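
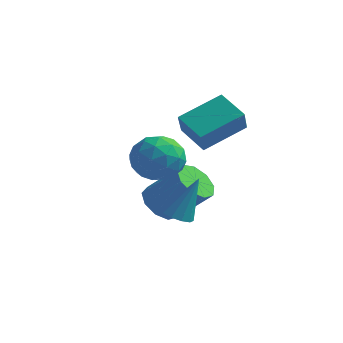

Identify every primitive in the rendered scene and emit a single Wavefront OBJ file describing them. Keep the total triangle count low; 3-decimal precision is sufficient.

v -1.161 -1.668 -1.337
v -0.225 -1.184 -0.811
v -0.575 -3.396 -0.789
v 0.361 -2.912 -0.263
v -0.718 -2.737 0.176
v -1.079 -1.669 -0.162
v 0.279 -2.911 -1.438
v -0.082 -1.843 -1.776
v 0.665 -1.952 -0.873
v 0.049 -1.845 0.124
v -0.849 -2.735 -1.724
v -1.465 -2.628 -0.727
v -0.744 -1.274 -1.122
v -0.056 -3.306 -0.478
v -0.69 -3.203 -0.22
v -0.139 -2.919 0.089
v -1.247 -1.559 -0.74
v -0.696 -1.275 -0.431
v -0.986 -2.188 0.149
v -0.104 -3.305 -1.169
v 0.447 -3.021 -0.86
v -0.661 -1.661 -1.689
v -0.11 -1.377 -1.38
v 0.186 -2.392 -1.749
v 0.329 -1.441 -0.849
v 0.673 -2.457 -0.528
v 0.626 -2.457 -1.218
v 0.413 -1.829 -1.417
v -0.033 -1.378 -0.263
v 0.311 -2.394 0.059
v -0.323 -2.291 0.317
v -0.535 -1.663 0.118
v 0.49 -1.83 -0.3
v -1.111 -2.186 -1.659
v -0.767 -3.202 -1.337
v -0.265 -2.917 -1.718
v -0.477 -2.289 -1.917
v -1.473 -2.123 -1.072
v -1.129 -3.139 -0.751
v -1.213 -2.751 -0.183
v -1.426 -2.123 -0.382
v -1.29 -2.75 -1.3
v 0.015 0.238 -0.449
v -1.272 0.657 0.264
v -0.299 1.022 -1.476
v -1.586 1.442 -0.763
v 1.066 1.878 0.483
v -0.221 2.298 1.196
v 0.752 2.663 -0.544
v -0.535 3.082 0.169
v 0.363 -2.144 -3.741
v 1.026 -2.276 -3.923
v 0.997 -1.556 -1.859
v 0.94 -1.864 -4.022
v 0.633 -1.559 -4.014
v 0.224 -1.477 -3.902
v -0.133 -1.65 -3.728
v -0.3 -2.011 -3.559
v -0.213 -2.423 -3.459
v 0.093 -2.729 -3.467
v 0.503 -2.81 -3.579
v 0.859 -2.638 -3.753
v -2.093 0.648 -4.703
v -1.436 0.177 -5.308
v 0.11 0.4 -3.802
v -0.547 0.872 -3.197
v -1.419 0.858 -5.426
v 0.127 1.081 -3.919
v -1.718 1.44 -5.205
v -0.172 1.663 -3.699
v -2.192 1.652 -4.75
v -0.646 1.876 -3.244
v -2.62 1.395 -4.273
v -1.074 1.618 -2.766
v -2.801 0.788 -3.997
v -1.255 1.011 -2.49
v -2.651 0.116 -4.052
v -1.105 0.339 -2.545
v -2.24 -0.307 -4.411
v -0.694 -0.084 -2.905
v -1.76 -0.283 -4.907
v -0.214 -0.06 -3.401
f 1 38 17
f 38 12 41
f 17 41 6
f 38 41 17
f 1 17 13
f 17 6 18
f 13 18 2
f 17 18 13
f 1 13 22
f 13 2 23
f 22 23 8
f 13 23 22
f 1 22 34
f 22 8 37
f 34 37 11
f 22 37 34
f 1 34 38
f 34 11 42
f 38 42 12
f 34 42 38
f 2 18 29
f 18 6 32
f 29 32 10
f 18 32 29
f 6 41 19
f 41 12 40
f 19 40 5
f 41 40 19
f 12 42 39
f 42 11 35
f 39 35 3
f 42 35 39
f 11 37 36
f 37 8 24
f 36 24 7
f 37 24 36
f 8 23 28
f 23 2 25
f 28 25 9
f 23 25 28
f 4 30 16
f 30 10 31
f 16 31 5
f 30 31 16
f 4 16 14
f 16 5 15
f 14 15 3
f 16 15 14
f 4 14 21
f 14 3 20
f 21 20 7
f 14 20 21
f 4 21 26
f 21 7 27
f 26 27 9
f 21 27 26
f 4 26 30
f 26 9 33
f 30 33 10
f 26 33 30
f 5 31 19
f 31 10 32
f 19 32 6
f 31 32 19
f 3 15 39
f 15 5 40
f 39 40 12
f 15 40 39
f 7 20 36
f 20 3 35
f 36 35 11
f 20 35 36
f 9 27 28
f 27 7 24
f 28 24 8
f 27 24 28
f 10 33 29
f 33 9 25
f 29 25 2
f 33 25 29
f 44 46 43
f 47 44 43
f 43 46 45
f 45 47 43
f 44 50 46
f 48 44 47
f 48 50 44
f 46 50 45
f 49 47 45
f 45 50 49
f 49 48 47
f 50 48 49
f 52 51 54
f 52 54 53
f 54 51 55
f 54 55 53
f 55 51 56
f 55 56 53
f 56 51 57
f 56 57 53
f 57 51 58
f 57 58 53
f 58 51 59
f 58 59 53
f 59 51 60
f 59 60 53
f 60 51 61
f 60 61 53
f 61 51 62
f 61 62 53
f 62 51 52
f 62 52 53
f 64 63 67
f 64 67 65
f 65 67 68
f 65 68 66
f 67 63 69
f 67 69 68
f 68 69 70
f 68 70 66
f 69 63 71
f 69 71 70
f 70 71 72
f 70 72 66
f 71 63 73
f 71 73 72
f 72 73 74
f 72 74 66
f 73 63 75
f 73 75 74
f 74 75 76
f 74 76 66
f 75 63 77
f 75 77 76
f 76 77 78
f 76 78 66
f 77 63 79
f 77 79 78
f 78 79 80
f 78 80 66
f 79 63 81
f 79 81 80
f 80 81 82
f 80 82 66
f 81 63 64
f 81 64 82
f 82 64 65
f 82 65 66



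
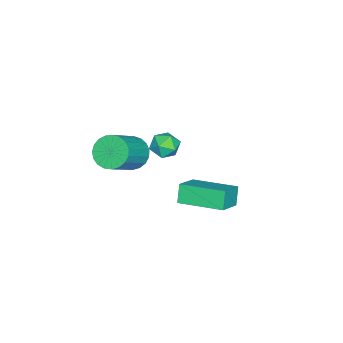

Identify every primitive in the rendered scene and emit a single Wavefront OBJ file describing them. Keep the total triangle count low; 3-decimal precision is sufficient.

v 0.253 -1.721 1.399
v 0.703 -1.156 0.971
v 2.177 -1.433 2.153
v 1.727 -1.999 2.581
v 0.547 -0.957 1.212
v 2.021 -1.234 2.394
v 0.34 -0.89 1.486
v 1.814 -1.168 2.667
v 0.118 -0.967 1.744
v 1.593 -1.245 2.926
v -0.08 -1.175 1.943
v 1.394 -1.452 3.125
v -0.221 -1.477 2.048
v 1.253 -1.754 3.23
v -0.28 -1.821 2.041
v 1.194 -2.098 3.222
v -0.247 -2.148 1.922
v 1.227 -2.425 3.104
v -0.127 -2.401 1.714
v 1.347 -2.679 2.895
v 0.058 -2.537 1.45
v 1.533 -2.814 2.632
v 0.277 -2.531 1.178
v 1.752 -2.809 2.36
v 0.492 -2.386 0.945
v 1.966 -2.664 2.126
v 0.665 -2.126 0.789
v 2.14 -2.403 1.971
v 0.768 -1.795 0.739
v 2.242 -2.073 1.921
v 0.781 -1.452 0.804
v 2.255 -1.73 1.986
v -1.7 -0.541 0.05
v -1.092 -0.913 0.231
v -2.308 -1.127 0.889
v -1.7 -1.499 1.07
v -1.747 -0.78 1.216
v -1.371 -0.417 0.697
v -2.029 -1.623 0.423
v -1.653 -1.26 -0.096
v -1.295 -1.582 0.461
v -1.121 -1.061 0.951
v -2.279 -0.979 0.169
v -2.105 -0.458 0.659
v 3.185 2.097 2.236
v 2.742 2.006 3.002
v 3.233 4.009 2.49
v 2.79 3.918 3.257
v 4.33 1.982 2.883
v 3.887 1.891 3.65
v 4.378 3.894 3.138
v 3.935 3.803 3.904
f 2 1 5
f 2 5 3
f 3 5 6
f 3 6 4
f 5 1 7
f 5 7 6
f 6 7 8
f 6 8 4
f 7 1 9
f 7 9 8
f 8 9 10
f 8 10 4
f 9 1 11
f 9 11 10
f 10 11 12
f 10 12 4
f 11 1 13
f 11 13 12
f 12 13 14
f 12 14 4
f 13 1 15
f 13 15 14
f 14 15 16
f 14 16 4
f 15 1 17
f 15 17 16
f 16 17 18
f 16 18 4
f 17 1 19
f 17 19 18
f 18 19 20
f 18 20 4
f 19 1 21
f 19 21 20
f 20 21 22
f 20 22 4
f 21 1 23
f 21 23 22
f 22 23 24
f 22 24 4
f 23 1 25
f 23 25 24
f 24 25 26
f 24 26 4
f 25 1 27
f 25 27 26
f 26 27 28
f 26 28 4
f 27 1 29
f 27 29 28
f 28 29 30
f 28 30 4
f 29 1 31
f 29 31 30
f 30 31 32
f 30 32 4
f 31 1 2
f 31 2 32
f 32 2 3
f 32 3 4
f 33 44 38
f 33 38 34
f 33 34 40
f 33 40 43
f 33 43 44
f 34 38 42
f 38 44 37
f 44 43 35
f 43 40 39
f 40 34 41
f 36 42 37
f 36 37 35
f 36 35 39
f 36 39 41
f 36 41 42
f 37 42 38
f 35 37 44
f 39 35 43
f 41 39 40
f 42 41 34
f 46 48 45
f 49 46 45
f 45 48 47
f 47 49 45
f 46 52 48
f 50 46 49
f 50 52 46
f 48 52 47
f 51 49 47
f 47 52 51
f 51 50 49
f 52 50 51



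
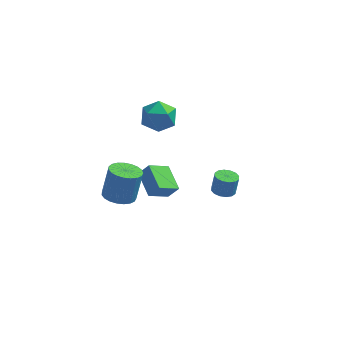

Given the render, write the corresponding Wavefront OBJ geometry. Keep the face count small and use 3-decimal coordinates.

v -2.833 4.247 -0.396
v -1.938 4.943 -0.624
v -1.782 2.757 -0.816
v -0.887 3.453 -1.044
v -1.261 3.331 0.043
v -1.911 4.252 0.303
v -1.809 3.448 -1.743
v -2.459 4.369 -1.483
v -1.305 4.449 -1.457
v -0.967 4.377 -0.353
v -2.753 3.323 -1.087
v -2.415 3.251 0.017
v -1.713 -0.547 -3.733
v -2.528 0.859 -3.199
v -0.755 0.31 -4.525
v -1.569 1.715 -3.991
v -1.111 -0.495 -2.949
v -1.925 0.91 -2.415
v -0.152 0.361 -3.741
v -0.967 1.767 -3.207
v 2.266 0.772 -3.948
v 2.951 0.641 -4.01
v 3.099 0.877 -2.873
v 2.414 1.008 -2.812
v 2.917 0.995 -4.079
v 3.064 1.231 -2.943
v 2.708 1.289 -4.113
v 2.856 1.525 -2.977
v 2.381 1.445 -4.103
v 2.528 1.681 -2.967
v 2.023 1.42 -4.052
v 2.171 1.656 -2.915
v 1.731 1.222 -3.972
v 1.878 1.458 -2.836
v 1.581 0.903 -3.887
v 1.729 1.139 -2.75
v 1.616 0.549 -3.817
v 1.763 0.785 -2.681
v 1.824 0.255 -3.783
v 1.972 0.491 -2.647
v 2.152 0.099 -3.793
v 2.299 0.335 -2.657
v 2.509 0.124 -3.845
v 2.657 0.36 -2.708
v 2.802 0.322 -3.924
v 2.949 0.558 -2.788
v -2.809 -3.352 -1.042
v -2.088 -3.952 -0.979
v -1.79 -3.408 0.785
v -2.511 -2.808 0.722
v -1.913 -3.628 -1.109
v -1.614 -3.083 0.655
v -1.893 -3.256 -1.227
v -1.594 -2.711 0.537
v -2.031 -2.9 -1.313
v -1.732 -2.356 0.451
v -2.304 -2.623 -1.353
v -2.005 -2.079 0.411
v -2.664 -2.472 -1.338
v -2.365 -1.928 0.426
v -3.049 -2.473 -1.273
v -2.75 -1.929 0.491
v -3.393 -2.626 -1.167
v -3.094 -2.082 0.597
v -3.636 -2.905 -1.04
v -3.337 -2.36 0.724
v -3.736 -3.261 -0.913
v -3.437 -2.716 0.851
v -3.676 -3.632 -0.809
v -3.377 -3.088 0.955
v -3.466 -3.956 -0.745
v -3.167 -3.412 1.019
v -3.142 -4.175 -0.732
v -2.843 -3.63 1.032
v -2.761 -4.251 -0.773
v -2.462 -3.707 0.991
v -2.388 -4.173 -0.86
v -2.09 -3.628 0.904
f 1 12 6
f 1 6 2
f 1 2 8
f 1 8 11
f 1 11 12
f 2 6 10
f 6 12 5
f 12 11 3
f 11 8 7
f 8 2 9
f 4 10 5
f 4 5 3
f 4 3 7
f 4 7 9
f 4 9 10
f 5 10 6
f 3 5 12
f 7 3 11
f 9 7 8
f 10 9 2
f 14 16 13
f 17 14 13
f 13 16 15
f 15 17 13
f 14 20 16
f 18 14 17
f 18 20 14
f 16 20 15
f 19 17 15
f 15 20 19
f 19 18 17
f 20 18 19
f 22 21 25
f 22 25 23
f 23 25 26
f 23 26 24
f 25 21 27
f 25 27 26
f 26 27 28
f 26 28 24
f 27 21 29
f 27 29 28
f 28 29 30
f 28 30 24
f 29 21 31
f 29 31 30
f 30 31 32
f 30 32 24
f 31 21 33
f 31 33 32
f 32 33 34
f 32 34 24
f 33 21 35
f 33 35 34
f 34 35 36
f 34 36 24
f 35 21 37
f 35 37 36
f 36 37 38
f 36 38 24
f 37 21 39
f 37 39 38
f 38 39 40
f 38 40 24
f 39 21 41
f 39 41 40
f 40 41 42
f 40 42 24
f 41 21 43
f 41 43 42
f 42 43 44
f 42 44 24
f 43 21 45
f 43 45 44
f 44 45 46
f 44 46 24
f 45 21 22
f 45 22 46
f 46 22 23
f 46 23 24
f 48 47 51
f 48 51 49
f 49 51 52
f 49 52 50
f 51 47 53
f 51 53 52
f 52 53 54
f 52 54 50
f 53 47 55
f 53 55 54
f 54 55 56
f 54 56 50
f 55 47 57
f 55 57 56
f 56 57 58
f 56 58 50
f 57 47 59
f 57 59 58
f 58 59 60
f 58 60 50
f 59 47 61
f 59 61 60
f 60 61 62
f 60 62 50
f 61 47 63
f 61 63 62
f 62 63 64
f 62 64 50
f 63 47 65
f 63 65 64
f 64 65 66
f 64 66 50
f 65 47 67
f 65 67 66
f 66 67 68
f 66 68 50
f 67 47 69
f 67 69 68
f 68 69 70
f 68 70 50
f 69 47 71
f 69 71 70
f 70 71 72
f 70 72 50
f 71 47 73
f 71 73 72
f 72 73 74
f 72 74 50
f 73 47 75
f 73 75 74
f 74 75 76
f 74 76 50
f 75 47 77
f 75 77 76
f 76 77 78
f 76 78 50
f 77 47 48
f 77 48 78
f 78 48 49
f 78 49 50



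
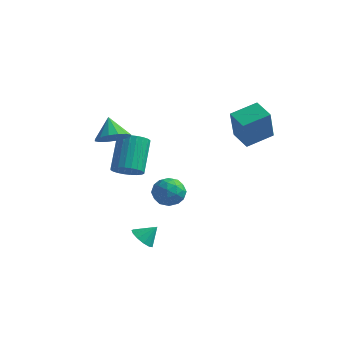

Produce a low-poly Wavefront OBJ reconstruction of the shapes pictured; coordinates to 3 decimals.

v -2.797 -1.517 1.496
v -1.982 -1.081 1.754
v -3.463 -0.903 2.564
v -2.201 -0.767 1.437
v -2.579 -0.654 1.136
v -3.017 -0.772 0.931
v -3.395 -1.09 0.878
v -3.613 -1.522 0.99
v -3.613 -1.953 1.238
v -3.394 -2.267 1.555
v -3.015 -2.38 1.856
v -2.578 -2.261 2.061
v -2.199 -1.944 2.114
v -1.981 -1.512 2.002
v -0.782 0.727 -2.527
v 0.157 0.622 -2.68
v -0.897 -0.782 -2.2
v 0.042 -0.887 -2.353
v -0.267 -0.395 -1.592
v -0.196 0.538 -1.795
v -0.544 -0.698 -3.085
v -0.473 0.235 -3.288
v 0.304 -0.258 -3.025
v 0.475 -0.071 -2.103
v -1.215 -0.089 -2.777
v -1.044 0.098 -1.855
v -0.303 0.807 -2.633
v -0.437 -0.967 -2.247
v -0.619 -0.678 -1.8
v -0.067 -0.739 -1.891
v -0.51 0.757 -2.112
v 0.042 0.696 -2.202
v -0.207 0.098 -1.563
v -0.782 -0.856 -2.678
v -0.23 -0.917 -2.768
v -0.673 0.579 -2.989
v -0.121 0.518 -3.08
v -0.533 -0.258 -3.317
v 0.335 0.228 -2.925
v 0.268 -0.659 -2.733
v -0.077 -0.548 -3.163
v -0.035 0 -3.282
v 0.436 0.338 -2.383
v 0.369 -0.549 -2.191
v 0.188 -0.26 -1.744
v 0.229 0.288 -1.863
v 0.523 -0.179 -2.586
v -1.109 0.389 -2.689
v -1.176 -0.498 -2.497
v -0.969 -0.448 -3.017
v -0.928 0.1 -3.136
v -1.008 0.499 -2.147
v -1.075 -0.388 -1.955
v -0.705 -0.16 -1.598
v -0.663 0.388 -1.717
v -1.263 0.019 -2.294
v 0.161 -3.51 -3.978
v 0.559 -3.175 -4.517
v 0.719 -2.99 -3.242
v 0.227 -2.924 -4.442
v -0.126 -2.86 -4.219
v -0.388 -3.002 -3.92
v -0.476 -3.305 -3.639
v -0.362 -3.673 -3.465
v -0.082 -3.99 -3.455
v 0.275 -4.153 -3.61
v 0.596 -4.113 -3.883
v 0.778 -3.881 -4.185
v 0.765 -3.531 -4.422
v 1.639 3.07 0.903
v 1.866 2.237 2.828
v 2.482 4.395 1.377
v 2.708 3.561 3.302
v 2.712 2.519 0.538
v 2.938 1.685 2.463
v 3.554 3.843 1.012
v 3.781 3.01 2.937
v -2.538 -0.609 -1.275
v -1.697 -0.319 -1.267
v -2.201 1.099 0.323
v -3.042 0.809 0.315
v -1.839 -0.107 -1.502
v -2.343 1.312 0.088
v -2.088 0.029 -1.702
v -2.592 1.448 -0.112
v -2.406 0.068 -1.837
v -2.91 1.487 -0.247
v -2.743 0.003 -1.887
v -3.248 1.422 -0.297
v -3.05 -0.154 -1.843
v -3.554 1.265 -0.253
v -3.278 -0.381 -1.713
v -3.782 1.038 -0.123
v -3.394 -0.643 -1.517
v -3.898 0.776 0.074
v -3.379 -0.899 -1.283
v -3.883 0.519 0.307
v -3.237 -1.112 -1.048
v -3.741 0.307 0.542
v -2.988 -1.248 -0.848
v -3.492 0.171 0.742
v -2.67 -1.287 -0.713
v -3.174 0.132 0.877
v -2.332 -1.222 -0.663
v -2.837 0.197 0.927
v -2.026 -1.065 -0.707
v -2.53 0.354 0.883
v -1.798 -0.838 -0.837
v -2.302 0.581 0.753
v -1.682 -0.576 -1.034
v -2.186 0.843 0.557
f 2 1 4
f 2 4 3
f 4 1 5
f 4 5 3
f 5 1 6
f 5 6 3
f 6 1 7
f 6 7 3
f 7 1 8
f 7 8 3
f 8 1 9
f 8 9 3
f 9 1 10
f 9 10 3
f 10 1 11
f 10 11 3
f 11 1 12
f 11 12 3
f 12 1 13
f 12 13 3
f 13 1 14
f 13 14 3
f 14 1 2
f 14 2 3
f 15 52 31
f 52 26 55
f 31 55 20
f 52 55 31
f 15 31 27
f 31 20 32
f 27 32 16
f 31 32 27
f 15 27 36
f 27 16 37
f 36 37 22
f 27 37 36
f 15 36 48
f 36 22 51
f 48 51 25
f 36 51 48
f 15 48 52
f 48 25 56
f 52 56 26
f 48 56 52
f 16 32 43
f 32 20 46
f 43 46 24
f 32 46 43
f 20 55 33
f 55 26 54
f 33 54 19
f 55 54 33
f 26 56 53
f 56 25 49
f 53 49 17
f 56 49 53
f 25 51 50
f 51 22 38
f 50 38 21
f 51 38 50
f 22 37 42
f 37 16 39
f 42 39 23
f 37 39 42
f 18 44 30
f 44 24 45
f 30 45 19
f 44 45 30
f 18 30 28
f 30 19 29
f 28 29 17
f 30 29 28
f 18 28 35
f 28 17 34
f 35 34 21
f 28 34 35
f 18 35 40
f 35 21 41
f 40 41 23
f 35 41 40
f 18 40 44
f 40 23 47
f 44 47 24
f 40 47 44
f 19 45 33
f 45 24 46
f 33 46 20
f 45 46 33
f 17 29 53
f 29 19 54
f 53 54 26
f 29 54 53
f 21 34 50
f 34 17 49
f 50 49 25
f 34 49 50
f 23 41 42
f 41 21 38
f 42 38 22
f 41 38 42
f 24 47 43
f 47 23 39
f 43 39 16
f 47 39 43
f 58 57 60
f 58 60 59
f 60 57 61
f 60 61 59
f 61 57 62
f 61 62 59
f 62 57 63
f 62 63 59
f 63 57 64
f 63 64 59
f 64 57 65
f 64 65 59
f 65 57 66
f 65 66 59
f 66 57 67
f 66 67 59
f 67 57 68
f 67 68 59
f 68 57 69
f 68 69 59
f 69 57 58
f 69 58 59
f 71 73 70
f 74 71 70
f 70 73 72
f 72 74 70
f 71 77 73
f 75 71 74
f 75 77 71
f 73 77 72
f 76 74 72
f 72 77 76
f 76 75 74
f 77 75 76
f 79 78 82
f 79 82 80
f 80 82 83
f 80 83 81
f 82 78 84
f 82 84 83
f 83 84 85
f 83 85 81
f 84 78 86
f 84 86 85
f 85 86 87
f 85 87 81
f 86 78 88
f 86 88 87
f 87 88 89
f 87 89 81
f 88 78 90
f 88 90 89
f 89 90 91
f 89 91 81
f 90 78 92
f 90 92 91
f 91 92 93
f 91 93 81
f 92 78 94
f 92 94 93
f 93 94 95
f 93 95 81
f 94 78 96
f 94 96 95
f 95 96 97
f 95 97 81
f 96 78 98
f 96 98 97
f 97 98 99
f 97 99 81
f 98 78 100
f 98 100 99
f 99 100 101
f 99 101 81
f 100 78 102
f 100 102 101
f 101 102 103
f 101 103 81
f 102 78 104
f 102 104 103
f 103 104 105
f 103 105 81
f 104 78 106
f 104 106 105
f 105 106 107
f 105 107 81
f 106 78 108
f 106 108 107
f 107 108 109
f 107 109 81
f 108 78 110
f 108 110 109
f 109 110 111
f 109 111 81
f 110 78 79
f 110 79 111
f 111 79 80
f 111 80 81



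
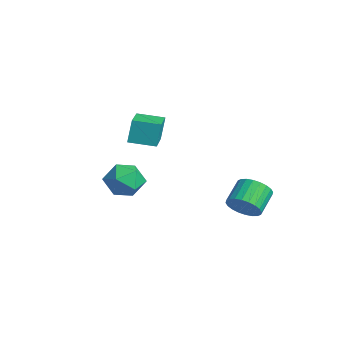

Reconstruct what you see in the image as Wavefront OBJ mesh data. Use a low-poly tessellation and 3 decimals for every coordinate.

v -1.203 -3.026 1.462
v -0.142 -3.352 1.702
v -1.238 -4.188 0.038
v -0.177 -4.514 0.278
v -1.028 -4.79 0.978
v -1.006 -4.072 1.857
v -0.374 -3.468 -0.117
v -0.352 -2.75 0.762
v 0.37 -3.625 0.726
v -0.034 -4.442 1.403
v -1.346 -3.098 0.337
v -1.75 -3.915 1.014
v -5.149 -1.696 1.501
v -5.36 -1.358 2.874
v -4.432 -0.407 1.294
v -4.644 -0.068 2.667
v -3.316 -2.632 2.013
v -3.528 -2.293 3.386
v -2.6 -1.342 1.806
v -2.811 -1.004 3.179
v 0.959 1.829 -1.382
v 1.61 1.807 -0.676
v 0.791 2.79 0.108
v 0.141 2.811 -0.598
v 1.741 2.087 -0.888
v 0.923 3.069 -0.104
v 1.754 2.326 -1.176
v 0.935 3.309 -0.392
v 1.646 2.491 -1.495
v 0.827 3.473 -0.71
v 1.433 2.554 -1.796
v 0.614 3.536 -1.012
v 1.148 2.507 -2.035
v 0.329 3.489 -1.251
v 0.834 2.357 -2.174
v 0.016 3.339 -1.39
v 0.54 2.126 -2.193
v -0.279 3.109 -1.409
v 0.309 1.85 -2.088
v -0.51 2.833 -1.304
v 0.177 1.571 -1.876
v -0.641 2.553 -1.092
v 0.165 1.331 -1.588
v -0.654 2.314 -0.804
v 0.273 1.167 -1.27
v -0.546 2.149 -0.485
v 0.486 1.104 -0.968
v -0.333 2.086 -0.184
v 0.771 1.151 -0.729
v -0.048 2.133 0.055
v 1.084 1.301 -0.59
v 0.266 2.283 0.194
v 1.379 1.531 -0.571
v 0.56 2.514 0.213
f 1 12 6
f 1 6 2
f 1 2 8
f 1 8 11
f 1 11 12
f 2 6 10
f 6 12 5
f 12 11 3
f 11 8 7
f 8 2 9
f 4 10 5
f 4 5 3
f 4 3 7
f 4 7 9
f 4 9 10
f 5 10 6
f 3 5 12
f 7 3 11
f 9 7 8
f 10 9 2
f 14 16 13
f 17 14 13
f 13 16 15
f 15 17 13
f 14 20 16
f 18 14 17
f 18 20 14
f 16 20 15
f 19 17 15
f 15 20 19
f 19 18 17
f 20 18 19
f 22 21 25
f 22 25 23
f 23 25 26
f 23 26 24
f 25 21 27
f 25 27 26
f 26 27 28
f 26 28 24
f 27 21 29
f 27 29 28
f 28 29 30
f 28 30 24
f 29 21 31
f 29 31 30
f 30 31 32
f 30 32 24
f 31 21 33
f 31 33 32
f 32 33 34
f 32 34 24
f 33 21 35
f 33 35 34
f 34 35 36
f 34 36 24
f 35 21 37
f 35 37 36
f 36 37 38
f 36 38 24
f 37 21 39
f 37 39 38
f 38 39 40
f 38 40 24
f 39 21 41
f 39 41 40
f 40 41 42
f 40 42 24
f 41 21 43
f 41 43 42
f 42 43 44
f 42 44 24
f 43 21 45
f 43 45 44
f 44 45 46
f 44 46 24
f 45 21 47
f 45 47 46
f 46 47 48
f 46 48 24
f 47 21 49
f 47 49 48
f 48 49 50
f 48 50 24
f 49 21 51
f 49 51 50
f 50 51 52
f 50 52 24
f 51 21 53
f 51 53 52
f 52 53 54
f 52 54 24
f 53 21 22
f 53 22 54
f 54 22 23
f 54 23 24



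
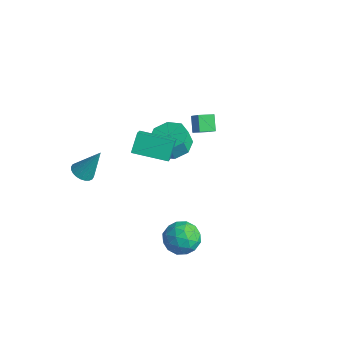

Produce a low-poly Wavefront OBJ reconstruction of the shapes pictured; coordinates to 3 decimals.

v -1.887 -1.714 0.257
v -0.747 -2.777 1.636
v -2.279 -0.979 1.148
v -1.139 -2.041 2.527
v -0.381 -0.519 -0.067
v 0.759 -1.581 1.312
v -0.773 0.217 0.824
v 0.367 -0.846 2.203
v -3.409 -3.886 -1.371
v -2.762 -3.956 -1.57
v -2.831 -3.114 0.231
v -2.82 -3.716 -1.665
v -2.967 -3.501 -1.716
v -3.182 -3.345 -1.714
v -3.431 -3.271 -1.66
v -3.676 -3.291 -1.562
v -3.881 -3.402 -1.435
v -4.014 -3.586 -1.298
v -4.055 -3.816 -1.172
v -3.997 -4.057 -1.077
v -3.85 -4.272 -1.026
v -3.635 -4.428 -1.028
v -3.386 -4.502 -1.082
v -3.141 -4.482 -1.181
v -2.936 -4.371 -1.308
v -2.803 -4.186 -1.445
v 1.516 -1.896 -3.623
v 2.083 -1.51 -2.826
v 2.857 -2.81 -4.134
v 3.424 -2.424 -3.337
v 2.632 -3.088 -3.146
v 1.803 -2.524 -2.829
v 3.137 -1.796 -4.131
v 2.308 -1.232 -3.814
v 3.084 -1.448 -3.14
v 2.773 -2.247 -2.531
v 2.167 -2.073 -4.429
v 1.856 -2.872 -3.82
v 1.682 -1.623 -3.179
v 3.258 -2.697 -3.781
v 2.793 -3.088 -3.668
v 3.126 -2.861 -3.2
v 1.517 -2.219 -3.181
v 1.851 -1.992 -2.713
v 2.174 -2.92 -2.901
v 3.089 -2.328 -4.247
v 3.423 -2.101 -3.779
v 1.814 -1.459 -3.76
v 2.147 -1.232 -3.292
v 2.766 -1.4 -4.059
v 2.604 -1.36 -2.895
v 3.392 -1.897 -3.196
v 3.223 -1.528 -3.662
v 2.736 -1.196 -3.477
v 2.421 -1.829 -2.538
v 3.209 -2.366 -2.838
v 2.743 -2.757 -2.726
v 2.256 -2.425 -2.54
v 3.009 -1.793 -2.722
v 1.731 -1.954 -4.122
v 2.519 -2.491 -4.422
v 2.684 -1.895 -4.42
v 2.197 -1.563 -4.234
v 1.548 -2.423 -3.764
v 2.336 -2.96 -4.065
v 2.204 -3.124 -3.483
v 1.717 -2.792 -3.298
v 1.931 -2.527 -4.238
v -2.642 1.58 -2.045
v -2.006 2.398 -1.777
v -2.062 2.117 -0.787
v -2.698 1.3 -1.055
v -2.8 2.601 -1.764
v -2.855 2.32 -0.775
v -3.501 2.206 -1.916
v -3.556 1.925 -0.926
v -3.699 1.444 -2.143
v -3.755 1.163 -1.153
v -3.278 0.763 -2.313
v -3.334 0.482 -1.323
v -2.485 0.56 -2.325
v -2.54 0.279 -1.336
v -1.784 0.955 -2.174
v -1.839 0.674 -1.184
v -1.585 1.717 -1.947
v -1.641 1.436 -0.957
v -2.58 2.852 -1.709
v -3.209 3.29 -0.992
v -2.243 3.681 -1.921
v -2.873 4.12 -1.204
v -1.867 2.74 -1.016
v -2.497 3.179 -0.299
v -1.531 3.57 -1.228
v -2.16 4.008 -0.511
f 2 4 1
f 5 2 1
f 1 4 3
f 3 5 1
f 2 8 4
f 6 2 5
f 6 8 2
f 4 8 3
f 7 5 3
f 3 8 7
f 7 6 5
f 8 6 7
f 10 9 12
f 10 12 11
f 12 9 13
f 12 13 11
f 13 9 14
f 13 14 11
f 14 9 15
f 14 15 11
f 15 9 16
f 15 16 11
f 16 9 17
f 16 17 11
f 17 9 18
f 17 18 11
f 18 9 19
f 18 19 11
f 19 9 20
f 19 20 11
f 20 9 21
f 20 21 11
f 21 9 22
f 21 22 11
f 22 9 23
f 22 23 11
f 23 9 24
f 23 24 11
f 24 9 25
f 24 25 11
f 25 9 26
f 25 26 11
f 26 9 10
f 26 10 11
f 27 64 43
f 64 38 67
f 43 67 32
f 64 67 43
f 27 43 39
f 43 32 44
f 39 44 28
f 43 44 39
f 27 39 48
f 39 28 49
f 48 49 34
f 39 49 48
f 27 48 60
f 48 34 63
f 60 63 37
f 48 63 60
f 27 60 64
f 60 37 68
f 64 68 38
f 60 68 64
f 28 44 55
f 44 32 58
f 55 58 36
f 44 58 55
f 32 67 45
f 67 38 66
f 45 66 31
f 67 66 45
f 38 68 65
f 68 37 61
f 65 61 29
f 68 61 65
f 37 63 62
f 63 34 50
f 62 50 33
f 63 50 62
f 34 49 54
f 49 28 51
f 54 51 35
f 49 51 54
f 30 56 42
f 56 36 57
f 42 57 31
f 56 57 42
f 30 42 40
f 42 31 41
f 40 41 29
f 42 41 40
f 30 40 47
f 40 29 46
f 47 46 33
f 40 46 47
f 30 47 52
f 47 33 53
f 52 53 35
f 47 53 52
f 30 52 56
f 52 35 59
f 56 59 36
f 52 59 56
f 31 57 45
f 57 36 58
f 45 58 32
f 57 58 45
f 29 41 65
f 41 31 66
f 65 66 38
f 41 66 65
f 33 46 62
f 46 29 61
f 62 61 37
f 46 61 62
f 35 53 54
f 53 33 50
f 54 50 34
f 53 50 54
f 36 59 55
f 59 35 51
f 55 51 28
f 59 51 55
f 70 69 73
f 70 73 71
f 71 73 74
f 71 74 72
f 73 69 75
f 73 75 74
f 74 75 76
f 74 76 72
f 75 69 77
f 75 77 76
f 76 77 78
f 76 78 72
f 77 69 79
f 77 79 78
f 78 79 80
f 78 80 72
f 79 69 81
f 79 81 80
f 80 81 82
f 80 82 72
f 81 69 83
f 81 83 82
f 82 83 84
f 82 84 72
f 83 69 85
f 83 85 84
f 84 85 86
f 84 86 72
f 85 69 70
f 85 70 86
f 86 70 71
f 86 71 72
f 88 90 87
f 91 88 87
f 87 90 89
f 89 91 87
f 88 94 90
f 92 88 91
f 92 94 88
f 90 94 89
f 93 91 89
f 89 94 93
f 93 92 91
f 94 92 93



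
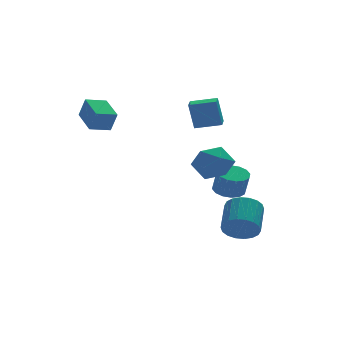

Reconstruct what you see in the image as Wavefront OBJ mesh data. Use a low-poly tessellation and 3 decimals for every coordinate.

v 2.881 -4.029 -3.8
v 3.619 -3.961 -4.599
v 4.497 -2.443 -3.659
v 3.759 -2.511 -2.86
v 3.268 -3.664 -4.751
v 4.145 -2.145 -3.811
v 2.839 -3.439 -4.715
v 3.717 -1.92 -3.775
v 2.419 -3.331 -4.498
v 3.297 -1.812 -3.558
v 2.091 -3.361 -4.142
v 2.969 -1.842 -3.202
v 1.919 -3.524 -3.719
v 2.797 -2.005 -2.779
v 1.938 -3.787 -3.311
v 2.815 -2.268 -2.371
v 2.143 -4.097 -3.001
v 3.021 -2.579 -2.061
v 2.495 -4.395 -2.849
v 3.372 -2.876 -1.909
v 2.923 -4.62 -2.885
v 3.801 -3.101 -1.945
v 3.343 -4.728 -3.102
v 4.221 -3.209 -2.162
v 3.671 -4.698 -3.458
v 4.549 -3.179 -2.518
v 3.843 -4.535 -3.881
v 4.721 -3.016 -2.941
v 3.825 -4.272 -4.289
v 4.702 -2.753 -3.349
v 3.77 -0.376 -2.312
v 4.458 -1.004 -2.543
v 4.539 -1.432 -1.139
v 3.85 -0.804 -0.908
v 4.699 -0.584 -2.429
v 4.78 -1.012 -1.025
v 4.691 -0.109 -2.284
v 4.772 -0.537 -0.88
v 4.436 0.294 -2.146
v 4.517 -0.133 -0.742
v 4.003 0.518 -2.053
v 4.083 0.091 -0.649
v 3.506 0.503 -2.029
v 3.587 0.075 -0.625
v 3.081 0.252 -2.081
v 3.162 -0.176 -0.677
v 2.84 -0.168 -2.195
v 2.921 -0.596 -0.791
v 2.848 -0.643 -2.34
v 2.929 -1.071 -0.936
v 3.103 -1.047 -2.478
v 3.184 -1.474 -1.074
v 3.537 -1.271 -2.571
v 3.617 -1.698 -1.167
v 4.033 -1.255 -2.595
v 4.114 -1.683 -1.191
v 0.347 -3.083 1.081
v 1.401 -2.668 0.526
v 1.399 -4.612 1.934
v 2.453 -4.197 1.379
v 1.921 -3.525 2.305
v 1.271 -2.58 1.778
v 1.529 -4.7 0.682
v 0.879 -3.755 0.155
v 2.131 -3.668 0.279
v 2.374 -2.941 1.282
v 0.426 -4.339 1.178
v 0.669 -3.612 2.181
v -3.378 2.631 2.301
v -3.099 2.276 3.552
v -3.362 4.46 2.816
v -3.082 4.105 4.067
v -2.098 2.695 2.033
v -1.818 2.34 3.284
v -2.081 4.524 2.548
v -1.802 4.169 3.799
v 2.11 0.69 2.281
v 1.836 0.905 4.006
v 2.571 1.554 2.246
v 2.297 1.77 3.971
v 3.483 -0.03 2.589
v 3.209 0.186 4.314
v 3.944 0.835 2.554
v 3.67 1.05 4.279
f 2 1 5
f 2 5 3
f 3 5 6
f 3 6 4
f 5 1 7
f 5 7 6
f 6 7 8
f 6 8 4
f 7 1 9
f 7 9 8
f 8 9 10
f 8 10 4
f 9 1 11
f 9 11 10
f 10 11 12
f 10 12 4
f 11 1 13
f 11 13 12
f 12 13 14
f 12 14 4
f 13 1 15
f 13 15 14
f 14 15 16
f 14 16 4
f 15 1 17
f 15 17 16
f 16 17 18
f 16 18 4
f 17 1 19
f 17 19 18
f 18 19 20
f 18 20 4
f 19 1 21
f 19 21 20
f 20 21 22
f 20 22 4
f 21 1 23
f 21 23 22
f 22 23 24
f 22 24 4
f 23 1 25
f 23 25 24
f 24 25 26
f 24 26 4
f 25 1 27
f 25 27 26
f 26 27 28
f 26 28 4
f 27 1 29
f 27 29 28
f 28 29 30
f 28 30 4
f 29 1 2
f 29 2 30
f 30 2 3
f 30 3 4
f 32 31 35
f 32 35 33
f 33 35 36
f 33 36 34
f 35 31 37
f 35 37 36
f 36 37 38
f 36 38 34
f 37 31 39
f 37 39 38
f 38 39 40
f 38 40 34
f 39 31 41
f 39 41 40
f 40 41 42
f 40 42 34
f 41 31 43
f 41 43 42
f 42 43 44
f 42 44 34
f 43 31 45
f 43 45 44
f 44 45 46
f 44 46 34
f 45 31 47
f 45 47 46
f 46 47 48
f 46 48 34
f 47 31 49
f 47 49 48
f 48 49 50
f 48 50 34
f 49 31 51
f 49 51 50
f 50 51 52
f 50 52 34
f 51 31 53
f 51 53 52
f 52 53 54
f 52 54 34
f 53 31 55
f 53 55 54
f 54 55 56
f 54 56 34
f 55 31 32
f 55 32 56
f 56 32 33
f 56 33 34
f 57 68 62
f 57 62 58
f 57 58 64
f 57 64 67
f 57 67 68
f 58 62 66
f 62 68 61
f 68 67 59
f 67 64 63
f 64 58 65
f 60 66 61
f 60 61 59
f 60 59 63
f 60 63 65
f 60 65 66
f 61 66 62
f 59 61 68
f 63 59 67
f 65 63 64
f 66 65 58
f 70 72 69
f 73 70 69
f 69 72 71
f 71 73 69
f 70 76 72
f 74 70 73
f 74 76 70
f 72 76 71
f 75 73 71
f 71 76 75
f 75 74 73
f 76 74 75
f 78 80 77
f 81 78 77
f 77 80 79
f 79 81 77
f 78 84 80
f 82 78 81
f 82 84 78
f 80 84 79
f 83 81 79
f 79 84 83
f 83 82 81
f 84 82 83



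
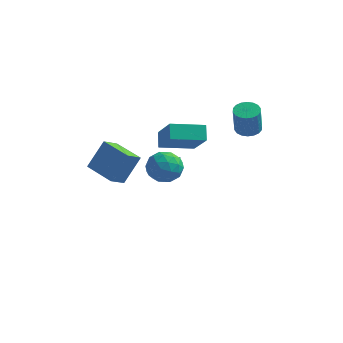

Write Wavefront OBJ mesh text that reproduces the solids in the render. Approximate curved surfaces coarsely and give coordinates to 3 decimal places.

v -1.535 1.083 -0.074
v -1.183 0.56 0.674
v -2.897 1.28 0.706
v -2.545 0.757 1.454
v -2.177 1.642 1.26
v -1.335 1.52 0.778
v -2.745 0.32 0.602
v -1.903 0.198 0.12
v -1.93 0.088 1.091
v -1.58 0.906 1.498
v -2.5 0.934 -0.118
v -2.15 1.752 0.289
v -1.239 0.804 0.232
v -2.841 1.036 1.148
v -2.625 1.556 1.035
v -2.418 1.248 1.474
v -1.329 1.369 0.293
v -1.122 1.061 0.732
v -1.707 1.697 1.077
v -2.958 0.779 0.648
v -2.751 0.471 1.087
v -1.662 0.592 -0.094
v -1.455 0.284 0.345
v -2.373 0.143 0.303
v -1.472 0.22 0.916
v -2.272 0.335 1.375
v -2.39 0.078 0.874
v -1.895 0.007 0.591
v -1.265 0.7 1.155
v -2.066 0.816 1.614
v -1.85 1.336 1.5
v -1.355 1.264 1.217
v -1.705 0.423 1.401
v -2.014 1.024 -0.234
v -2.815 1.14 0.225
v -2.725 0.576 0.163
v -2.23 0.504 -0.12
v -1.808 1.505 0.005
v -2.608 1.62 0.464
v -2.185 1.833 0.789
v -1.69 1.762 0.506
v -2.375 1.417 -0.021
v 1.254 3.871 2.294
v 1.863 4.166 2.364
v 1.875 3.783 3.876
v 1.266 3.489 3.806
v 1.672 4.392 2.423
v 1.683 4.01 3.935
v 1.398 4.516 2.456
v 1.409 4.133 3.968
v 1.095 4.512 2.457
v 1.106 4.129 3.969
v 0.824 4.381 2.426
v 0.835 3.998 3.938
v 0.638 4.149 2.369
v 0.65 3.766 3.881
v 0.574 3.862 2.297
v 0.586 3.48 3.809
v 0.645 3.577 2.224
v 0.657 3.194 3.736
v 0.837 3.35 2.165
v 0.848 2.968 3.677
v 1.111 3.227 2.132
v 1.122 2.844 3.644
v 1.414 3.231 2.131
v 1.425 2.848 3.643
v 1.685 3.362 2.162
v 1.696 2.979 3.674
v 1.87 3.594 2.219
v 1.882 3.211 3.731
v 1.934 3.88 2.291
v 1.946 3.498 3.803
v -2.419 1.139 1.87
v -2.647 1.77 2.5
v -0.899 2.008 1.549
v -1.127 2.639 2.178
v -1.453 0.001 3.362
v -1.681 0.632 3.991
v 0.067 0.87 3.04
v -0.161 1.501 3.67
v -2.772 3.505 -1.493
v -2.297 3.229 -1.679
v -2.188 3.835 -0.487
v -2.275 3.535 -1.791
v -2.412 3.831 -1.81
v -2.662 4.024 -1.727
v -2.948 4.052 -1.571
v -3.178 3.906 -1.39
v -3.279 3.633 -1.242
v -3.219 3.319 -1.173
v -3.017 3.064 -1.207
v -2.737 2.949 -1.331
v -2.469 3.01 -1.507
v -2.807 -2.689 1.761
v -3.17 -3.452 2.314
v -4.257 -1.878 1.927
v -4.62 -2.641 2.481
v -2.24 -1.959 3.139
v -2.603 -2.722 3.693
v -3.69 -1.148 3.306
v -4.053 -1.911 3.859
f 1 38 17
f 38 12 41
f 17 41 6
f 38 41 17
f 1 17 13
f 17 6 18
f 13 18 2
f 17 18 13
f 1 13 22
f 13 2 23
f 22 23 8
f 13 23 22
f 1 22 34
f 22 8 37
f 34 37 11
f 22 37 34
f 1 34 38
f 34 11 42
f 38 42 12
f 34 42 38
f 2 18 29
f 18 6 32
f 29 32 10
f 18 32 29
f 6 41 19
f 41 12 40
f 19 40 5
f 41 40 19
f 12 42 39
f 42 11 35
f 39 35 3
f 42 35 39
f 11 37 36
f 37 8 24
f 36 24 7
f 37 24 36
f 8 23 28
f 23 2 25
f 28 25 9
f 23 25 28
f 4 30 16
f 30 10 31
f 16 31 5
f 30 31 16
f 4 16 14
f 16 5 15
f 14 15 3
f 16 15 14
f 4 14 21
f 14 3 20
f 21 20 7
f 14 20 21
f 4 21 26
f 21 7 27
f 26 27 9
f 21 27 26
f 4 26 30
f 26 9 33
f 30 33 10
f 26 33 30
f 5 31 19
f 31 10 32
f 19 32 6
f 31 32 19
f 3 15 39
f 15 5 40
f 39 40 12
f 15 40 39
f 7 20 36
f 20 3 35
f 36 35 11
f 20 35 36
f 9 27 28
f 27 7 24
f 28 24 8
f 27 24 28
f 10 33 29
f 33 9 25
f 29 25 2
f 33 25 29
f 44 43 47
f 44 47 45
f 45 47 48
f 45 48 46
f 47 43 49
f 47 49 48
f 48 49 50
f 48 50 46
f 49 43 51
f 49 51 50
f 50 51 52
f 50 52 46
f 51 43 53
f 51 53 52
f 52 53 54
f 52 54 46
f 53 43 55
f 53 55 54
f 54 55 56
f 54 56 46
f 55 43 57
f 55 57 56
f 56 57 58
f 56 58 46
f 57 43 59
f 57 59 58
f 58 59 60
f 58 60 46
f 59 43 61
f 59 61 60
f 60 61 62
f 60 62 46
f 61 43 63
f 61 63 62
f 62 63 64
f 62 64 46
f 63 43 65
f 63 65 64
f 64 65 66
f 64 66 46
f 65 43 67
f 65 67 66
f 66 67 68
f 66 68 46
f 67 43 69
f 67 69 68
f 68 69 70
f 68 70 46
f 69 43 71
f 69 71 70
f 70 71 72
f 70 72 46
f 71 43 44
f 71 44 72
f 72 44 45
f 72 45 46
f 74 76 73
f 77 74 73
f 73 76 75
f 75 77 73
f 74 80 76
f 78 74 77
f 78 80 74
f 76 80 75
f 79 77 75
f 75 80 79
f 79 78 77
f 80 78 79
f 82 81 84
f 82 84 83
f 84 81 85
f 84 85 83
f 85 81 86
f 85 86 83
f 86 81 87
f 86 87 83
f 87 81 88
f 87 88 83
f 88 81 89
f 88 89 83
f 89 81 90
f 89 90 83
f 90 81 91
f 90 91 83
f 91 81 92
f 91 92 83
f 92 81 93
f 92 93 83
f 93 81 82
f 93 82 83
f 95 97 94
f 98 95 94
f 94 97 96
f 96 98 94
f 95 101 97
f 99 95 98
f 99 101 95
f 97 101 96
f 100 98 96
f 96 101 100
f 100 99 98
f 101 99 100



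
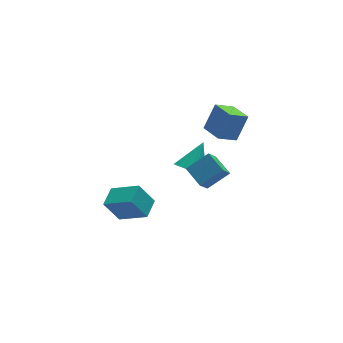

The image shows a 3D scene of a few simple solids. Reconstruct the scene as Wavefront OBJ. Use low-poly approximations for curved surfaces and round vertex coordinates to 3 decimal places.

v 1.027 0.085 -2.489
v 1.682 -0.721 -2.548
v 2.273 0.995 -1.051
v 1.838 -0.455 -2.851
v 1.855 -0.096 -3.092
v 1.728 0.294 -3.229
v 1.48 0.648 -3.238
v 1.153 0.905 -3.117
v 0.805 1.02 -2.888
v 0.495 0.973 -2.59
v 0.277 0.773 -2.275
v 0.189 0.454 -1.996
v 0.245 0.071 -1.803
v 0.437 -0.309 -1.729
v 0.731 -0.621 -1.786
v 1.076 -0.812 -1.965
v 1.412 -0.847 -2.234
v -3.394 -4.255 -1.405
v -4.226 -3.914 0.038
v -4.615 -2.954 -2.416
v -5.446 -2.613 -0.972
v -2.534 -3.247 -1.148
v -3.365 -2.906 0.296
v -3.754 -1.946 -2.158
v -4.586 -1.605 -0.715
v 0.463 -2.815 -1.183
v 1.9 -2.817 -0.238
v 0.131 -1.454 -0.675
v 1.569 -1.455 0.269
v 1.191 -2.225 -2.289
v 2.629 -2.226 -1.345
v 0.86 -0.863 -1.782
v 2.297 -0.865 -0.837
v 3.45 -1.241 0.685
v 2.202 -1.37 1.412
v 3.168 0.278 0.47
v 1.92 0.15 1.197
v 4.34 -0.85 2.283
v 3.092 -0.978 3.01
v 4.058 0.67 2.068
v 2.81 0.541 2.795
f 2 1 4
f 2 4 3
f 4 1 5
f 4 5 3
f 5 1 6
f 5 6 3
f 6 1 7
f 6 7 3
f 7 1 8
f 7 8 3
f 8 1 9
f 8 9 3
f 9 1 10
f 9 10 3
f 10 1 11
f 10 11 3
f 11 1 12
f 11 12 3
f 12 1 13
f 12 13 3
f 13 1 14
f 13 14 3
f 14 1 15
f 14 15 3
f 15 1 16
f 15 16 3
f 16 1 17
f 16 17 3
f 17 1 2
f 17 2 3
f 19 21 18
f 22 19 18
f 18 21 20
f 20 22 18
f 19 25 21
f 23 19 22
f 23 25 19
f 21 25 20
f 24 22 20
f 20 25 24
f 24 23 22
f 25 23 24
f 27 29 26
f 30 27 26
f 26 29 28
f 28 30 26
f 27 33 29
f 31 27 30
f 31 33 27
f 29 33 28
f 32 30 28
f 28 33 32
f 32 31 30
f 33 31 32
f 35 37 34
f 38 35 34
f 34 37 36
f 36 38 34
f 35 41 37
f 39 35 38
f 39 41 35
f 37 41 36
f 40 38 36
f 36 41 40
f 40 39 38
f 41 39 40



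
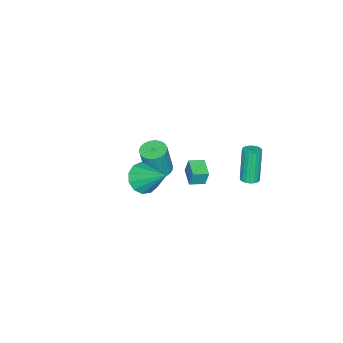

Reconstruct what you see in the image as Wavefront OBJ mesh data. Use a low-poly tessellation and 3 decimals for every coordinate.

v -1.33 2.435 -1.351
v -0.847 2.277 -1.241
v -1.367 2.067 0.741
v -1.85 2.225 0.631
v -0.832 2.491 -1.215
v -1.351 2.281 0.768
v -0.902 2.695 -1.211
v -1.422 2.486 0.771
v -1.047 2.854 -1.233
v -1.567 2.645 0.75
v -1.241 2.941 -1.274
v -1.76 2.732 0.708
v -1.45 2.94 -1.329
v -1.969 2.731 0.653
v -1.638 2.852 -1.388
v -2.158 2.643 0.595
v -1.773 2.692 -1.44
v -2.293 2.482 0.542
v -1.832 2.487 -1.477
v -2.352 2.277 0.505
v -1.804 2.273 -1.492
v -2.323 2.063 0.49
v -1.694 2.087 -1.483
v -2.213 1.878 0.499
v -1.521 1.961 -1.451
v -2.04 1.752 0.531
v -1.315 1.917 -1.402
v -1.834 1.708 0.581
v -1.112 1.963 -1.344
v -1.631 1.753 0.639
v -0.946 2.09 -1.287
v -1.466 1.881 0.695
v -2.169 -3.691 -4.295
v -1.428 -3.528 -4.43
v -1.051 -3.646 -2.5
v -1.791 -3.809 -2.365
v -1.554 -3.236 -4.387
v -1.177 -3.354 -2.457
v -1.786 -3.024 -4.329
v -1.409 -3.142 -2.399
v -2.084 -2.926 -4.265
v -1.707 -3.044 -2.335
v -2.397 -2.961 -4.206
v -2.02 -3.079 -2.276
v -2.67 -3.122 -4.162
v -2.293 -3.24 -2.232
v -2.857 -3.381 -4.141
v -2.479 -3.5 -2.212
v -2.924 -3.694 -4.147
v -2.547 -3.813 -2.217
v -2.861 -4.007 -4.179
v -2.484 -4.125 -2.249
v -2.678 -4.264 -4.23
v -2.301 -4.383 -2.3
v -2.407 -4.423 -4.293
v -2.03 -4.541 -2.363
v -2.095 -4.455 -4.356
v -1.718 -4.573 -2.426
v -1.796 -4.355 -4.409
v -1.418 -4.473 -2.479
v -1.561 -4.14 -4.441
v -1.183 -4.258 -2.512
v -1.431 -3.847 -4.449
v -1.053 -3.965 -2.519
v 3.295 2.235 3.166
v 3.283 2.439 4.032
v 4.028 2.941 3.009
v 4.017 3.145 3.875
v 3.863 1.675 3.305
v 3.852 1.879 4.171
v 4.597 2.381 3.148
v 4.585 2.585 4.014
v 2.315 -1.724 -0.369
v 3.259 -1.729 -0.589
v 2.625 -0.156 0.929
v 3.02 -1.389 -0.944
v 2.557 -1.155 -1.116
v 2.017 -1.102 -1.051
v 1.572 -1.246 -0.769
v 1.362 -1.543 -0.361
v 1.455 -1.897 0.045
v 1.821 -2.196 0.319
v 2.343 -2.346 0.375
v 2.857 -2.298 0.195
v 3.199 -2.068 -0.165
f 2 1 5
f 2 5 3
f 3 5 6
f 3 6 4
f 5 1 7
f 5 7 6
f 6 7 8
f 6 8 4
f 7 1 9
f 7 9 8
f 8 9 10
f 8 10 4
f 9 1 11
f 9 11 10
f 10 11 12
f 10 12 4
f 11 1 13
f 11 13 12
f 12 13 14
f 12 14 4
f 13 1 15
f 13 15 14
f 14 15 16
f 14 16 4
f 15 1 17
f 15 17 16
f 16 17 18
f 16 18 4
f 17 1 19
f 17 19 18
f 18 19 20
f 18 20 4
f 19 1 21
f 19 21 20
f 20 21 22
f 20 22 4
f 21 1 23
f 21 23 22
f 22 23 24
f 22 24 4
f 23 1 25
f 23 25 24
f 24 25 26
f 24 26 4
f 25 1 27
f 25 27 26
f 26 27 28
f 26 28 4
f 27 1 29
f 27 29 28
f 28 29 30
f 28 30 4
f 29 1 31
f 29 31 30
f 30 31 32
f 30 32 4
f 31 1 2
f 31 2 32
f 32 2 3
f 32 3 4
f 34 33 37
f 34 37 35
f 35 37 38
f 35 38 36
f 37 33 39
f 37 39 38
f 38 39 40
f 38 40 36
f 39 33 41
f 39 41 40
f 40 41 42
f 40 42 36
f 41 33 43
f 41 43 42
f 42 43 44
f 42 44 36
f 43 33 45
f 43 45 44
f 44 45 46
f 44 46 36
f 45 33 47
f 45 47 46
f 46 47 48
f 46 48 36
f 47 33 49
f 47 49 48
f 48 49 50
f 48 50 36
f 49 33 51
f 49 51 50
f 50 51 52
f 50 52 36
f 51 33 53
f 51 53 52
f 52 53 54
f 52 54 36
f 53 33 55
f 53 55 54
f 54 55 56
f 54 56 36
f 55 33 57
f 55 57 56
f 56 57 58
f 56 58 36
f 57 33 59
f 57 59 58
f 58 59 60
f 58 60 36
f 59 33 61
f 59 61 60
f 60 61 62
f 60 62 36
f 61 33 63
f 61 63 62
f 62 63 64
f 62 64 36
f 63 33 34
f 63 34 64
f 64 34 35
f 64 35 36
f 66 68 65
f 69 66 65
f 65 68 67
f 67 69 65
f 66 72 68
f 70 66 69
f 70 72 66
f 68 72 67
f 71 69 67
f 67 72 71
f 71 70 69
f 72 70 71
f 74 73 76
f 74 76 75
f 76 73 77
f 76 77 75
f 77 73 78
f 77 78 75
f 78 73 79
f 78 79 75
f 79 73 80
f 79 80 75
f 80 73 81
f 80 81 75
f 81 73 82
f 81 82 75
f 82 73 83
f 82 83 75
f 83 73 84
f 83 84 75
f 84 73 85
f 84 85 75
f 85 73 74
f 85 74 75



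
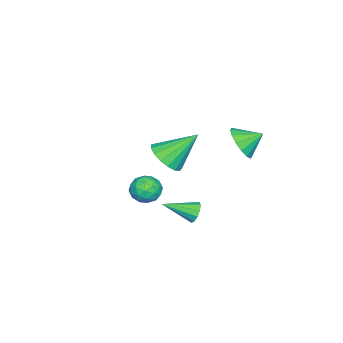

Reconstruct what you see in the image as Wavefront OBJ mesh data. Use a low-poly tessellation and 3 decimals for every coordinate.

v 2.555 1.129 -1.347
v 2.923 1.104 -1.821
v 3.285 -0.209 -0.713
v 3.084 1.315 -1.562
v 3.043 1.455 -1.22
v 2.816 1.47 -0.928
v 2.489 1.354 -0.795
v 2.188 1.153 -0.873
v 2.027 0.942 -1.133
v 2.068 0.803 -1.474
v 2.295 0.788 -1.767
v 2.621 0.903 -1.899
v -1.092 1.783 1.317
v -0.557 1.53 2.11
v -1.568 2.677 1.923
v -0.263 1.861 1.853
v -0.191 2.172 1.452
v -0.361 2.379 1.014
v -0.726 2.426 0.658
v -1.189 2.301 0.478
v -1.627 2.037 0.523
v -1.92 1.706 0.781
v -1.992 1.395 1.182
v -1.823 1.188 1.619
v -1.458 1.141 1.975
v -0.994 1.266 2.155
v 4.1 0.41 3.107
v 4.707 1.098 2.826
v 3.38 1.61 4.493
v 4.333 1.17 2.569
v 3.905 1.068 2.436
v 3.522 0.815 2.456
v 3.272 0.469 2.625
v 3.211 0.11 2.905
v 3.354 -0.181 3.231
v 3.667 -0.336 3.529
v 4.08 -0.321 3.73
v 4.498 -0.138 3.788
v 4.824 0.17 3.69
v 4.984 0.534 3.459
v 4.942 0.868 3.147
v -0.645 -2.534 -2.466
v -0.13 -2.208 -3.06
v 0.45 -2.872 -1.7
v 0.965 -2.546 -2.294
v 0.47 -2.031 -1.832
v -0.207 -1.822 -2.305
v 0.527 -3.258 -2.455
v -0.15 -3.049 -2.928
v 0.595 -2.655 -3.053
v 0.559 -1.897 -2.668
v -0.239 -3.183 -2.092
v -0.275 -2.425 -1.707
v -0.484 -2.342 -2.83
v 0.804 -2.738 -1.93
v 0.512 -2.436 -1.658
v 0.815 -2.244 -2.007
v -0.529 -2.115 -2.386
v -0.226 -1.923 -2.735
v 0.126 -1.819 -2.013
v 0.546 -3.157 -2.025
v 0.849 -2.965 -2.374
v -0.495 -2.836 -2.753
v -0.192 -2.644 -3.102
v 0.194 -3.261 -2.747
v 0.245 -2.413 -3.175
v 0.889 -2.611 -2.725
v 0.632 -3.03 -2.82
v 0.234 -2.907 -3.098
v 0.224 -1.967 -2.949
v 0.868 -2.165 -2.499
v 0.577 -1.862 -2.227
v 0.179 -1.74 -2.505
v 0.65 -2.23 -2.945
v -0.548 -2.915 -2.261
v 0.096 -3.113 -1.811
v 0.141 -3.34 -2.255
v -0.257 -3.218 -2.533
v -0.569 -2.469 -2.035
v 0.075 -2.667 -1.585
v 0.086 -2.173 -1.662
v -0.312 -2.05 -1.94
v -0.33 -2.85 -1.815
f 2 1 4
f 2 4 3
f 4 1 5
f 4 5 3
f 5 1 6
f 5 6 3
f 6 1 7
f 6 7 3
f 7 1 8
f 7 8 3
f 8 1 9
f 8 9 3
f 9 1 10
f 9 10 3
f 10 1 11
f 10 11 3
f 11 1 12
f 11 12 3
f 12 1 2
f 12 2 3
f 14 13 16
f 14 16 15
f 16 13 17
f 16 17 15
f 17 13 18
f 17 18 15
f 18 13 19
f 18 19 15
f 19 13 20
f 19 20 15
f 20 13 21
f 20 21 15
f 21 13 22
f 21 22 15
f 22 13 23
f 22 23 15
f 23 13 24
f 23 24 15
f 24 13 25
f 24 25 15
f 25 13 26
f 25 26 15
f 26 13 14
f 26 14 15
f 28 27 30
f 28 30 29
f 30 27 31
f 30 31 29
f 31 27 32
f 31 32 29
f 32 27 33
f 32 33 29
f 33 27 34
f 33 34 29
f 34 27 35
f 34 35 29
f 35 27 36
f 35 36 29
f 36 27 37
f 36 37 29
f 37 27 38
f 37 38 29
f 38 27 39
f 38 39 29
f 39 27 40
f 39 40 29
f 40 27 41
f 40 41 29
f 41 27 28
f 41 28 29
f 42 79 58
f 79 53 82
f 58 82 47
f 79 82 58
f 42 58 54
f 58 47 59
f 54 59 43
f 58 59 54
f 42 54 63
f 54 43 64
f 63 64 49
f 54 64 63
f 42 63 75
f 63 49 78
f 75 78 52
f 63 78 75
f 42 75 79
f 75 52 83
f 79 83 53
f 75 83 79
f 43 59 70
f 59 47 73
f 70 73 51
f 59 73 70
f 47 82 60
f 82 53 81
f 60 81 46
f 82 81 60
f 53 83 80
f 83 52 76
f 80 76 44
f 83 76 80
f 52 78 77
f 78 49 65
f 77 65 48
f 78 65 77
f 49 64 69
f 64 43 66
f 69 66 50
f 64 66 69
f 45 71 57
f 71 51 72
f 57 72 46
f 71 72 57
f 45 57 55
f 57 46 56
f 55 56 44
f 57 56 55
f 45 55 62
f 55 44 61
f 62 61 48
f 55 61 62
f 45 62 67
f 62 48 68
f 67 68 50
f 62 68 67
f 45 67 71
f 67 50 74
f 71 74 51
f 67 74 71
f 46 72 60
f 72 51 73
f 60 73 47
f 72 73 60
f 44 56 80
f 56 46 81
f 80 81 53
f 56 81 80
f 48 61 77
f 61 44 76
f 77 76 52
f 61 76 77
f 50 68 69
f 68 48 65
f 69 65 49
f 68 65 69
f 51 74 70
f 74 50 66
f 70 66 43
f 74 66 70



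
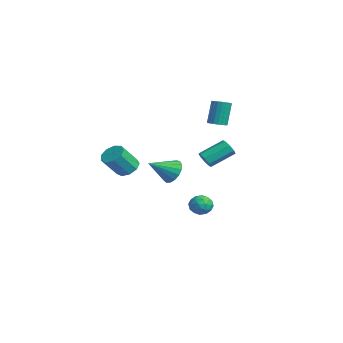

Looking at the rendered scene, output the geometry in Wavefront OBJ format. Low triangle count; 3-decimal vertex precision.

v -1.034 3.607 3.098
v -0.648 3.225 3.271
v -0.94 3.612 4.775
v -1.326 3.993 4.602
v -0.516 3.42 3.247
v -0.808 3.807 4.75
v -0.474 3.648 3.196
v -0.766 4.035 4.7
v -0.528 3.868 3.129
v -0.821 4.255 4.633
v -0.67 4.044 3.056
v -0.963 4.431 4.56
v -0.875 4.143 2.991
v -1.168 4.53 4.495
v -1.108 4.15 2.944
v -1.4 4.537 4.448
v -1.327 4.063 2.924
v -1.619 4.45 4.427
v -1.496 3.897 2.934
v -1.788 4.284 4.437
v -1.585 3.681 2.972
v -1.877 4.068 4.476
v -1.578 3.451 3.032
v -1.871 3.838 4.536
v -1.478 3.249 3.104
v -1.77 3.636 4.607
v -1.301 3.109 3.174
v -1.593 3.496 4.678
v -1.077 3.054 3.232
v -1.37 3.441 4.736
v -0.846 3.095 3.266
v -1.139 3.482 4.77
v 2.009 1.582 1.68
v 2.574 1.604 1.612
v 2.617 2.999 2.413
v 2.051 2.978 2.48
v 2.359 1.797 1.285
v 2.402 3.193 2.086
v 1.939 1.865 1.19
v 1.982 3.261 1.991
v 1.56 1.767 1.381
v 1.602 3.163 2.182
v 1.443 1.561 1.747
v 1.486 2.956 2.548
v 1.658 1.367 2.074
v 1.701 2.763 2.875
v 2.078 1.299 2.169
v 2.121 2.695 2.97
v 2.458 1.397 1.978
v 2.5 2.793 2.779
v -3.883 -0.605 -0.63
v -3.163 -0.761 -0.885
v -2.937 -1.772 0.375
v -3.657 -1.615 0.63
v -3.152 -0.344 -0.552
v -2.926 -1.355 0.707
v -3.483 -0.049 -0.256
v -3.257 -1.059 1.004
v -4.002 -0.014 -0.134
v -3.776 -1.024 1.125
v -4.465 -0.255 -0.245
v -4.238 -1.266 1.014
v -4.655 -0.66 -0.535
v -4.429 -1.67 0.724
v -4.485 -1.039 -0.87
v -4.259 -2.049 0.389
v -4.033 -1.215 -1.092
v -3.807 -2.225 0.167
v -3.511 -1.105 -1.098
v -3.284 -2.115 0.161
v -3.366 3.598 -3.748
v -2.872 3.748 -4.302
v -2.508 2.952 -3.158
v -2.014 3.102 -3.712
v -2.247 3.656 -3.252
v -2.777 4.056 -3.616
v -2.603 2.644 -3.844
v -3.133 3.044 -4.208
v -2.4 3.159 -4.361
v -2.181 3.785 -3.995
v -3.199 2.915 -3.465
v -2.98 3.541 -3.099
v -3.194 3.73 -4.076
v -2.186 2.97 -3.384
v -2.323 3.296 -3.113
v -2.033 3.384 -3.438
v -3.139 3.91 -3.674
v -2.848 3.999 -3.999
v -2.481 3.945 -3.382
v -2.532 2.701 -3.461
v -2.241 2.79 -3.786
v -3.347 3.316 -4.022
v -3.057 3.404 -4.347
v -2.899 2.755 -4.078
v -2.626 3.472 -4.437
v -2.122 3.092 -4.09
v -2.468 2.823 -4.168
v -2.78 3.058 -4.382
v -2.497 3.84 -4.222
v -1.993 3.46 -3.875
v -2.13 3.785 -3.604
v -2.442 4.02 -3.819
v -2.22 3.493 -4.256
v -3.387 3.24 -3.585
v -2.883 2.86 -3.238
v -2.938 2.68 -3.641
v -3.25 2.915 -3.856
v -3.258 3.608 -3.37
v -2.754 3.228 -3.023
v -2.6 3.642 -3.078
v -2.912 3.877 -3.292
v -3.16 3.207 -3.204
v 1.594 -0.102 0.929
v 2.297 0.133 1.301
v 1.626 -1.498 1.751
v 2.012 0.269 1.542
v 1.631 0.319 1.643
v 1.242 0.273 1.58
v 0.933 0.141 1.368
v 0.775 -0.047 1.055
v 0.806 -0.247 0.714
v 1.016 -0.415 0.421
v 1.359 -0.51 0.245
v 1.756 -0.513 0.226
v 2.116 -0.421 0.368
v 2.356 -0.256 0.638
v 2.421 -0.056 0.975
f 2 1 5
f 2 5 3
f 3 5 6
f 3 6 4
f 5 1 7
f 5 7 6
f 6 7 8
f 6 8 4
f 7 1 9
f 7 9 8
f 8 9 10
f 8 10 4
f 9 1 11
f 9 11 10
f 10 11 12
f 10 12 4
f 11 1 13
f 11 13 12
f 12 13 14
f 12 14 4
f 13 1 15
f 13 15 14
f 14 15 16
f 14 16 4
f 15 1 17
f 15 17 16
f 16 17 18
f 16 18 4
f 17 1 19
f 17 19 18
f 18 19 20
f 18 20 4
f 19 1 21
f 19 21 20
f 20 21 22
f 20 22 4
f 21 1 23
f 21 23 22
f 22 23 24
f 22 24 4
f 23 1 25
f 23 25 24
f 24 25 26
f 24 26 4
f 25 1 27
f 25 27 26
f 26 27 28
f 26 28 4
f 27 1 29
f 27 29 28
f 28 29 30
f 28 30 4
f 29 1 31
f 29 31 30
f 30 31 32
f 30 32 4
f 31 1 2
f 31 2 32
f 32 2 3
f 32 3 4
f 34 33 37
f 34 37 35
f 35 37 38
f 35 38 36
f 37 33 39
f 37 39 38
f 38 39 40
f 38 40 36
f 39 33 41
f 39 41 40
f 40 41 42
f 40 42 36
f 41 33 43
f 41 43 42
f 42 43 44
f 42 44 36
f 43 33 45
f 43 45 44
f 44 45 46
f 44 46 36
f 45 33 47
f 45 47 46
f 46 47 48
f 46 48 36
f 47 33 49
f 47 49 48
f 48 49 50
f 48 50 36
f 49 33 34
f 49 34 50
f 50 34 35
f 50 35 36
f 52 51 55
f 52 55 53
f 53 55 56
f 53 56 54
f 55 51 57
f 55 57 56
f 56 57 58
f 56 58 54
f 57 51 59
f 57 59 58
f 58 59 60
f 58 60 54
f 59 51 61
f 59 61 60
f 60 61 62
f 60 62 54
f 61 51 63
f 61 63 62
f 62 63 64
f 62 64 54
f 63 51 65
f 63 65 64
f 64 65 66
f 64 66 54
f 65 51 67
f 65 67 66
f 66 67 68
f 66 68 54
f 67 51 69
f 67 69 68
f 68 69 70
f 68 70 54
f 69 51 52
f 69 52 70
f 70 52 53
f 70 53 54
f 71 108 87
f 108 82 111
f 87 111 76
f 108 111 87
f 71 87 83
f 87 76 88
f 83 88 72
f 87 88 83
f 71 83 92
f 83 72 93
f 92 93 78
f 83 93 92
f 71 92 104
f 92 78 107
f 104 107 81
f 92 107 104
f 71 104 108
f 104 81 112
f 108 112 82
f 104 112 108
f 72 88 99
f 88 76 102
f 99 102 80
f 88 102 99
f 76 111 89
f 111 82 110
f 89 110 75
f 111 110 89
f 82 112 109
f 112 81 105
f 109 105 73
f 112 105 109
f 81 107 106
f 107 78 94
f 106 94 77
f 107 94 106
f 78 93 98
f 93 72 95
f 98 95 79
f 93 95 98
f 74 100 86
f 100 80 101
f 86 101 75
f 100 101 86
f 74 86 84
f 86 75 85
f 84 85 73
f 86 85 84
f 74 84 91
f 84 73 90
f 91 90 77
f 84 90 91
f 74 91 96
f 91 77 97
f 96 97 79
f 91 97 96
f 74 96 100
f 96 79 103
f 100 103 80
f 96 103 100
f 75 101 89
f 101 80 102
f 89 102 76
f 101 102 89
f 73 85 109
f 85 75 110
f 109 110 82
f 85 110 109
f 77 90 106
f 90 73 105
f 106 105 81
f 90 105 106
f 79 97 98
f 97 77 94
f 98 94 78
f 97 94 98
f 80 103 99
f 103 79 95
f 99 95 72
f 103 95 99
f 114 113 116
f 114 116 115
f 116 113 117
f 116 117 115
f 117 113 118
f 117 118 115
f 118 113 119
f 118 119 115
f 119 113 120
f 119 120 115
f 120 113 121
f 120 121 115
f 121 113 122
f 121 122 115
f 122 113 123
f 122 123 115
f 123 113 124
f 123 124 115
f 124 113 125
f 124 125 115
f 125 113 126
f 125 126 115
f 126 113 127
f 126 127 115
f 127 113 114
f 127 114 115



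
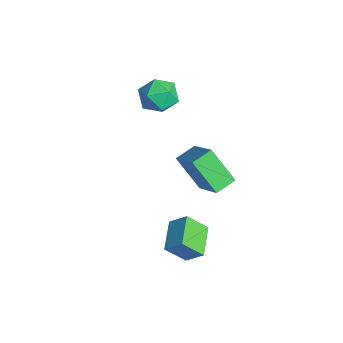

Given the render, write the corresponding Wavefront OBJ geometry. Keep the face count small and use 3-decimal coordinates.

v 0.592 -1.196 -2.679
v 0.392 -2.011 -1.821
v 1.04 -0.627 -2.034
v 0.84 -1.442 -1.176
v 1.82 -1.818 -2.984
v 1.62 -2.633 -2.126
v 2.268 -1.249 -2.339
v 2.068 -2.064 -1.481
v 0.645 -0.857 0.305
v -0.278 -1.505 1.551
v 0.369 -0.002 0.545
v -0.554 -0.65 1.791
v 2.114 -0.71 1.469
v 1.191 -1.358 2.715
v 1.838 0.145 1.709
v 0.915 -0.503 2.955
v -4.314 -1.008 2.553
v -3.829 -0.54 1.949
v -3.111 -1.74 2.951
v -2.626 -1.272 2.347
v -2.957 -0.858 3.08
v -3.7 -0.406 2.834
v -3.24 -1.874 2.066
v -3.983 -1.422 1.82
v -3.166 -1.076 1.648
v -2.991 -0.448 2.275
v -3.949 -1.832 2.625
v -3.774 -1.204 3.252
f 2 4 1
f 5 2 1
f 1 4 3
f 3 5 1
f 2 8 4
f 6 2 5
f 6 8 2
f 4 8 3
f 7 5 3
f 3 8 7
f 7 6 5
f 8 6 7
f 10 12 9
f 13 10 9
f 9 12 11
f 11 13 9
f 10 16 12
f 14 10 13
f 14 16 10
f 12 16 11
f 15 13 11
f 11 16 15
f 15 14 13
f 16 14 15
f 17 28 22
f 17 22 18
f 17 18 24
f 17 24 27
f 17 27 28
f 18 22 26
f 22 28 21
f 28 27 19
f 27 24 23
f 24 18 25
f 20 26 21
f 20 21 19
f 20 19 23
f 20 23 25
f 20 25 26
f 21 26 22
f 19 21 28
f 23 19 27
f 25 23 24
f 26 25 18



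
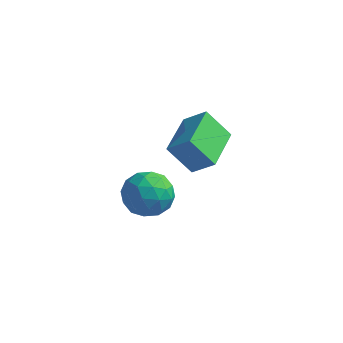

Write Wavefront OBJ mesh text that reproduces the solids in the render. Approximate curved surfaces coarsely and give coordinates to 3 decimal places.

v -1.954 0.986 -1.437
v -2.972 0.758 -0.172
v -2.237 3.132 -1.277
v -3.255 2.903 -0.012
v -0.965 1.057 -0.628
v -1.983 0.828 0.637
v -1.248 3.202 -0.468
v -2.266 2.974 0.797
v -3.201 -2.315 0.178
v -2.321 -1.819 0.649
v -2.159 -2.861 -1.189
v -1.279 -2.365 -0.718
v -1.729 -3.268 -0.245
v -2.373 -2.931 0.6
v -2.107 -1.749 -1.14
v -2.751 -1.412 -0.295
v -1.645 -1.469 -0.165
v -1.412 -2.408 0.388
v -3.068 -2.272 -0.928
v -2.835 -3.211 -0.375
v -2.852 -2.019 0.533
v -1.628 -2.661 -1.073
v -1.892 -3.192 -0.796
v -1.375 -2.9 -0.518
v -2.883 -2.673 0.504
v -2.366 -2.381 0.782
v -2.018 -3.233 0.256
v -2.114 -2.299 -1.322
v -1.597 -2.007 -1.044
v -3.105 -1.78 -0.022
v -2.588 -1.488 0.256
v -2.462 -1.447 -0.796
v -1.938 -1.521 0.332
v -1.326 -1.843 -0.471
v -1.812 -1.481 -0.72
v -2.191 -1.282 -0.223
v -1.801 -2.073 0.657
v -1.189 -2.395 -0.146
v -1.453 -2.926 0.132
v -1.831 -2.727 0.628
v -1.404 -1.868 0.179
v -3.291 -2.285 -0.394
v -2.679 -2.607 -1.197
v -2.649 -1.953 -1.168
v -3.027 -1.754 -0.672
v -3.154 -2.837 -0.069
v -2.542 -3.159 -0.872
v -2.289 -3.398 -0.317
v -2.668 -3.199 0.18
v -3.076 -2.812 -0.719
f 2 4 1
f 5 2 1
f 1 4 3
f 3 5 1
f 2 8 4
f 6 2 5
f 6 8 2
f 4 8 3
f 7 5 3
f 3 8 7
f 7 6 5
f 8 6 7
f 9 46 25
f 46 20 49
f 25 49 14
f 46 49 25
f 9 25 21
f 25 14 26
f 21 26 10
f 25 26 21
f 9 21 30
f 21 10 31
f 30 31 16
f 21 31 30
f 9 30 42
f 30 16 45
f 42 45 19
f 30 45 42
f 9 42 46
f 42 19 50
f 46 50 20
f 42 50 46
f 10 26 37
f 26 14 40
f 37 40 18
f 26 40 37
f 14 49 27
f 49 20 48
f 27 48 13
f 49 48 27
f 20 50 47
f 50 19 43
f 47 43 11
f 50 43 47
f 19 45 44
f 45 16 32
f 44 32 15
f 45 32 44
f 16 31 36
f 31 10 33
f 36 33 17
f 31 33 36
f 12 38 24
f 38 18 39
f 24 39 13
f 38 39 24
f 12 24 22
f 24 13 23
f 22 23 11
f 24 23 22
f 12 22 29
f 22 11 28
f 29 28 15
f 22 28 29
f 12 29 34
f 29 15 35
f 34 35 17
f 29 35 34
f 12 34 38
f 34 17 41
f 38 41 18
f 34 41 38
f 13 39 27
f 39 18 40
f 27 40 14
f 39 40 27
f 11 23 47
f 23 13 48
f 47 48 20
f 23 48 47
f 15 28 44
f 28 11 43
f 44 43 19
f 28 43 44
f 17 35 36
f 35 15 32
f 36 32 16
f 35 32 36
f 18 41 37
f 41 17 33
f 37 33 10
f 41 33 37



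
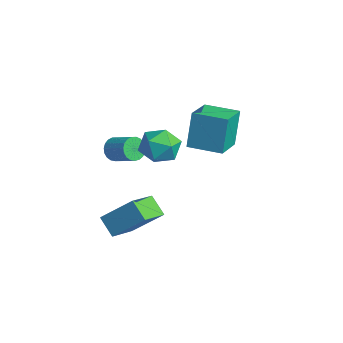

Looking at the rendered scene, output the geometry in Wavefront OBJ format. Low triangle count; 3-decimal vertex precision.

v -2.048 -2.17 2.22
v -1.7 -2.327 1.657
v -0.564 -1.886 2.237
v -0.912 -1.73 2.8
v -1.778 -2.06 1.606
v -0.641 -1.619 2.186
v -1.902 -1.812 1.661
v -0.766 -1.371 2.241
v -2.051 -1.626 1.813
v -0.915 -1.185 2.393
v -2.201 -1.534 2.035
v -1.064 -1.093 2.615
v -2.323 -1.552 2.289
v -1.187 -1.112 2.869
v -2.398 -1.678 2.531
v -1.262 -1.237 3.111
v -2.413 -1.888 2.719
v -1.277 -1.447 3.3
v -2.364 -2.147 2.821
v -1.228 -1.706 3.402
v -2.261 -2.41 2.819
v -1.125 -1.97 3.4
v -2.121 -2.632 2.714
v -0.985 -2.191 3.294
v -1.969 -2.774 2.523
v -0.832 -2.333 3.103
v -1.83 -2.812 2.279
v -0.693 -2.371 2.86
v -1.729 -2.738 2.025
v -0.592 -2.297 2.606
v -1.683 -2.567 1.805
v -0.546 -2.126 2.386
v -2.075 1.602 1.153
v -2.419 2.066 3.172
v -3.291 2.965 0.632
v -3.636 3.429 2.65
v -0.724 2.791 1.11
v -1.069 3.255 3.128
v -1.941 4.154 0.588
v -2.285 4.618 2.607
v -0.588 -3.092 -2.662
v -1.519 -3.254 -1.875
v -1.394 -1.675 -3.325
v -2.325 -1.837 -2.538
v 0.385 -1.883 -1.262
v -0.546 -2.045 -0.475
v -0.421 -0.466 -1.925
v -1.352 -0.628 -1.138
v 0.222 0.108 3.4
v 0.687 -0.501 2.635
v -0.847 -1.219 3.805
v -0.382 -1.828 3.04
v 0.172 -1.561 3.931
v 0.834 -0.741 3.681
v -0.994 -0.979 2.759
v -0.332 -0.159 2.509
v -0.064 -1.173 2.239
v 0.657 -1.532 2.963
v -0.817 -0.188 3.477
v -0.096 -0.547 4.201
f 2 1 5
f 2 5 3
f 3 5 6
f 3 6 4
f 5 1 7
f 5 7 6
f 6 7 8
f 6 8 4
f 7 1 9
f 7 9 8
f 8 9 10
f 8 10 4
f 9 1 11
f 9 11 10
f 10 11 12
f 10 12 4
f 11 1 13
f 11 13 12
f 12 13 14
f 12 14 4
f 13 1 15
f 13 15 14
f 14 15 16
f 14 16 4
f 15 1 17
f 15 17 16
f 16 17 18
f 16 18 4
f 17 1 19
f 17 19 18
f 18 19 20
f 18 20 4
f 19 1 21
f 19 21 20
f 20 21 22
f 20 22 4
f 21 1 23
f 21 23 22
f 22 23 24
f 22 24 4
f 23 1 25
f 23 25 24
f 24 25 26
f 24 26 4
f 25 1 27
f 25 27 26
f 26 27 28
f 26 28 4
f 27 1 29
f 27 29 28
f 28 29 30
f 28 30 4
f 29 1 31
f 29 31 30
f 30 31 32
f 30 32 4
f 31 1 2
f 31 2 32
f 32 2 3
f 32 3 4
f 34 36 33
f 37 34 33
f 33 36 35
f 35 37 33
f 34 40 36
f 38 34 37
f 38 40 34
f 36 40 35
f 39 37 35
f 35 40 39
f 39 38 37
f 40 38 39
f 42 44 41
f 45 42 41
f 41 44 43
f 43 45 41
f 42 48 44
f 46 42 45
f 46 48 42
f 44 48 43
f 47 45 43
f 43 48 47
f 47 46 45
f 48 46 47
f 49 60 54
f 49 54 50
f 49 50 56
f 49 56 59
f 49 59 60
f 50 54 58
f 54 60 53
f 60 59 51
f 59 56 55
f 56 50 57
f 52 58 53
f 52 53 51
f 52 51 55
f 52 55 57
f 52 57 58
f 53 58 54
f 51 53 60
f 55 51 59
f 57 55 56
f 58 57 50



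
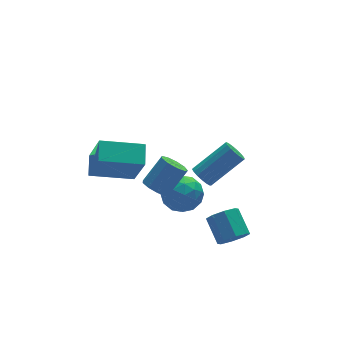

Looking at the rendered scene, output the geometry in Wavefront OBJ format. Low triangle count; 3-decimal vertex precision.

v -4.378 -3.43 1.018
v -4.07 -3.024 0.664
v -3.133 -2.844 1.689
v -3.442 -3.25 2.042
v -4.362 -2.822 0.896
v -3.426 -2.642 1.921
v -4.662 -2.905 1.184
v -3.726 -2.724 2.209
v -4.829 -3.233 1.395
v -3.893 -3.053 2.42
v -4.785 -3.653 1.429
v -3.849 -3.473 2.454
v -4.551 -3.969 1.27
v -3.614 -3.789 2.295
v -4.236 -4.033 0.993
v -3.299 -3.853 2.018
v -3.987 -3.815 0.728
v -3.051 -3.634 1.753
v -3.922 -3.416 0.598
v -2.985 -3.236 1.623
v -1.202 -1.333 -1.498
v -0.884 -1.529 -1.929
v 0.66 -1.564 -0.772
v 0.342 -1.367 -0.342
v -0.863 -1.258 -1.95
v 0.682 -1.293 -0.793
v -0.919 -1.004 -1.867
v 0.626 -1.039 -0.711
v -1.04 -0.825 -1.7
v 0.505 -0.86 -0.544
v -1.198 -0.763 -1.487
v 0.347 -0.798 -0.331
v -1.357 -0.831 -1.276
v 0.187 -0.866 -0.12
v -1.481 -1.014 -1.117
v 0.064 -1.049 0.04
v -1.541 -1.27 -1.044
v 0.004 -1.305 0.113
v -1.523 -1.541 -1.076
v 0.021 -1.575 0.081
v -1.432 -1.763 -1.204
v 0.112 -1.798 -0.048
v -1.288 -1.887 -1.4
v 0.256 -1.922 -0.243
v -1.125 -1.884 -1.618
v 0.42 -1.919 -0.462
v -0.979 -1.755 -1.809
v 0.566 -1.79 -0.653
v -1.061 -3.928 -3.488
v -0.352 -4.014 -3.398
v -0.31 -2.917 -2.683
v -1.019 -2.832 -2.772
v -0.473 -3.717 -3.846
v -0.431 -2.62 -3.131
v -0.939 -3.544 -4.084
v -0.897 -2.447 -3.369
v -1.476 -3.596 -3.973
v -1.435 -2.499 -3.258
v -1.77 -3.843 -3.577
v -1.728 -2.746 -2.862
v -1.649 -4.14 -3.129
v -1.607 -3.043 -2.414
v -1.183 -4.313 -2.891
v -1.141 -3.216 -2.176
v -0.645 -4.261 -3.002
v -0.604 -3.164 -2.287
v -4.972 1.753 -2.414
v -4.917 0.782 -0.586
v -4.521 2.626 -1.964
v -4.466 1.654 -0.136
v -3.174 1.046 -2.844
v -3.119 0.074 -1.016
v -2.723 1.918 -2.394
v -2.668 0.947 -0.566
v -3.207 -1.515 -1.562
v -2.65 -1.293 -2.294
v -2.11 -2.427 -1.006
v -1.553 -2.205 -1.738
v -1.753 -1.554 -1.081
v -2.431 -0.99 -1.425
v -2.329 -2.73 -1.875
v -3.007 -2.166 -2.219
v -2.108 -2.043 -2.488
v -1.752 -1.317 -1.997
v -3.008 -2.403 -1.303
v -2.652 -1.677 -0.812
v -3.025 -1.324 -1.977
v -1.735 -2.396 -1.323
v -1.853 -2.014 -0.937
v -1.526 -1.883 -1.367
v -2.896 -1.146 -1.466
v -2.569 -1.015 -1.896
v -2.042 -1.169 -1.183
v -2.191 -2.705 -1.404
v -1.864 -2.574 -1.834
v -3.234 -1.837 -1.933
v -2.907 -1.706 -2.363
v -2.718 -2.551 -2.117
v -2.379 -1.634 -2.521
v -1.734 -2.171 -2.194
v -2.19 -2.479 -2.275
v -2.588 -2.148 -2.477
v -2.17 -1.207 -2.233
v -1.525 -1.744 -1.906
v -1.642 -1.361 -1.52
v -2.041 -1.029 -1.722
v -1.851 -1.649 -2.347
v -3.235 -1.976 -1.394
v -2.59 -2.513 -1.067
v -2.719 -2.691 -1.578
v -3.118 -2.359 -1.78
v -3.026 -1.549 -1.106
v -2.381 -2.086 -0.779
v -2.172 -1.572 -0.823
v -2.57 -1.241 -1.025
v -2.909 -2.071 -0.953
f 2 1 5
f 2 5 3
f 3 5 6
f 3 6 4
f 5 1 7
f 5 7 6
f 6 7 8
f 6 8 4
f 7 1 9
f 7 9 8
f 8 9 10
f 8 10 4
f 9 1 11
f 9 11 10
f 10 11 12
f 10 12 4
f 11 1 13
f 11 13 12
f 12 13 14
f 12 14 4
f 13 1 15
f 13 15 14
f 14 15 16
f 14 16 4
f 15 1 17
f 15 17 16
f 16 17 18
f 16 18 4
f 17 1 19
f 17 19 18
f 18 19 20
f 18 20 4
f 19 1 2
f 19 2 20
f 20 2 3
f 20 3 4
f 22 21 25
f 22 25 23
f 23 25 26
f 23 26 24
f 25 21 27
f 25 27 26
f 26 27 28
f 26 28 24
f 27 21 29
f 27 29 28
f 28 29 30
f 28 30 24
f 29 21 31
f 29 31 30
f 30 31 32
f 30 32 24
f 31 21 33
f 31 33 32
f 32 33 34
f 32 34 24
f 33 21 35
f 33 35 34
f 34 35 36
f 34 36 24
f 35 21 37
f 35 37 36
f 36 37 38
f 36 38 24
f 37 21 39
f 37 39 38
f 38 39 40
f 38 40 24
f 39 21 41
f 39 41 40
f 40 41 42
f 40 42 24
f 41 21 43
f 41 43 42
f 42 43 44
f 42 44 24
f 43 21 45
f 43 45 44
f 44 45 46
f 44 46 24
f 45 21 47
f 45 47 46
f 46 47 48
f 46 48 24
f 47 21 22
f 47 22 48
f 48 22 23
f 48 23 24
f 50 49 53
f 50 53 51
f 51 53 54
f 51 54 52
f 53 49 55
f 53 55 54
f 54 55 56
f 54 56 52
f 55 49 57
f 55 57 56
f 56 57 58
f 56 58 52
f 57 49 59
f 57 59 58
f 58 59 60
f 58 60 52
f 59 49 61
f 59 61 60
f 60 61 62
f 60 62 52
f 61 49 63
f 61 63 62
f 62 63 64
f 62 64 52
f 63 49 65
f 63 65 64
f 64 65 66
f 64 66 52
f 65 49 50
f 65 50 66
f 66 50 51
f 66 51 52
f 68 70 67
f 71 68 67
f 67 70 69
f 69 71 67
f 68 74 70
f 72 68 71
f 72 74 68
f 70 74 69
f 73 71 69
f 69 74 73
f 73 72 71
f 74 72 73
f 75 112 91
f 112 86 115
f 91 115 80
f 112 115 91
f 75 91 87
f 91 80 92
f 87 92 76
f 91 92 87
f 75 87 96
f 87 76 97
f 96 97 82
f 87 97 96
f 75 96 108
f 96 82 111
f 108 111 85
f 96 111 108
f 75 108 112
f 108 85 116
f 112 116 86
f 108 116 112
f 76 92 103
f 92 80 106
f 103 106 84
f 92 106 103
f 80 115 93
f 115 86 114
f 93 114 79
f 115 114 93
f 86 116 113
f 116 85 109
f 113 109 77
f 116 109 113
f 85 111 110
f 111 82 98
f 110 98 81
f 111 98 110
f 82 97 102
f 97 76 99
f 102 99 83
f 97 99 102
f 78 104 90
f 104 84 105
f 90 105 79
f 104 105 90
f 78 90 88
f 90 79 89
f 88 89 77
f 90 89 88
f 78 88 95
f 88 77 94
f 95 94 81
f 88 94 95
f 78 95 100
f 95 81 101
f 100 101 83
f 95 101 100
f 78 100 104
f 100 83 107
f 104 107 84
f 100 107 104
f 79 105 93
f 105 84 106
f 93 106 80
f 105 106 93
f 77 89 113
f 89 79 114
f 113 114 86
f 89 114 113
f 81 94 110
f 94 77 109
f 110 109 85
f 94 109 110
f 83 101 102
f 101 81 98
f 102 98 82
f 101 98 102
f 84 107 103
f 107 83 99
f 103 99 76
f 107 99 103

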